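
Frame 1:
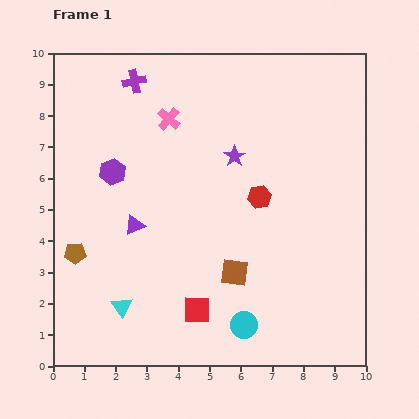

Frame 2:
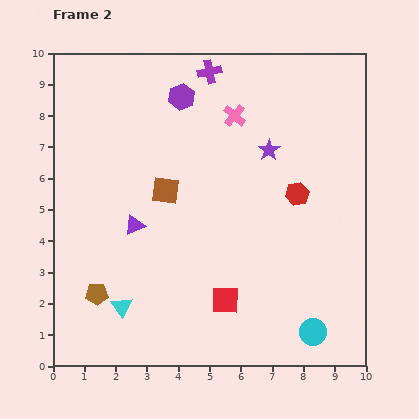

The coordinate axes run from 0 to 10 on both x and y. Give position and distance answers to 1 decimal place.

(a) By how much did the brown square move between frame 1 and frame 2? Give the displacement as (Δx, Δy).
(-2.2, 2.6)

The brown square was at (5.8, 3.0) in frame 1 and (3.6, 5.6) in frame 2.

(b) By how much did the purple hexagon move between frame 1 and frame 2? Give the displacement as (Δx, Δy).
(2.2, 2.4)

The purple hexagon was at (1.9, 6.2) in frame 1 and (4.1, 8.6) in frame 2.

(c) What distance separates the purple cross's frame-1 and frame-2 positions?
2.4

The purple cross moved from (2.6, 9.1) to (5.0, 9.4), a distance of √(2.4² + 0.3²) ≈ 2.4.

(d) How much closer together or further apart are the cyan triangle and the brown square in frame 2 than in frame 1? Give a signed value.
+0.2

Distance in frame 1: 3.8. Distance in frame 2: 4.0.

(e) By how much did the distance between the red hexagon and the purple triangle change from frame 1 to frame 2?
+1.2

Distance in frame 1: 4.1. Distance in frame 2: 5.3.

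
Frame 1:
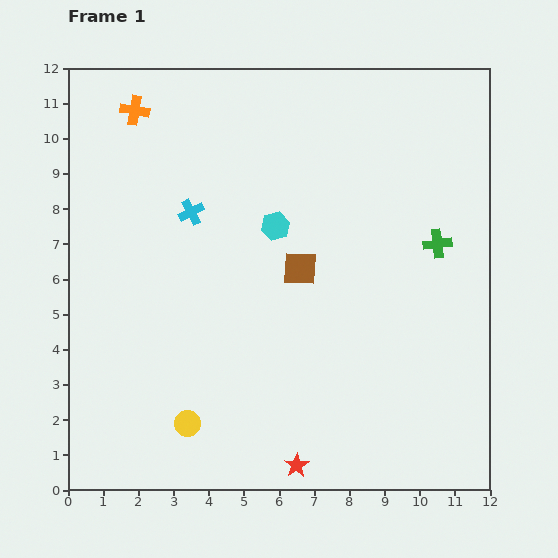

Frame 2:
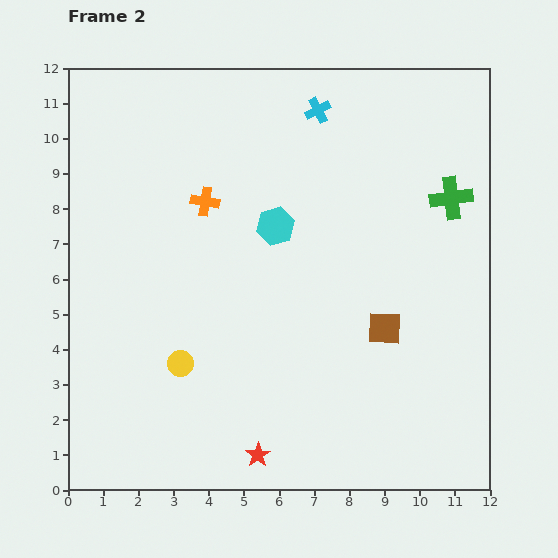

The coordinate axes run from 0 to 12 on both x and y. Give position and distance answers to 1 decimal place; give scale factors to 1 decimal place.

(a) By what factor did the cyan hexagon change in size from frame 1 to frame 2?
1.3×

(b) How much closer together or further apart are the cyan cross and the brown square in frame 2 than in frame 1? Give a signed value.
+3.0

Distance in frame 1: 3.5. Distance in frame 2: 6.5.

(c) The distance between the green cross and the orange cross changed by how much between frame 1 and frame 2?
-2.4

Distance in frame 1: 9.4. Distance in frame 2: 7.0.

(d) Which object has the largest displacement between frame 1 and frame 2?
the cyan cross

(moved 4.6; next 3.3)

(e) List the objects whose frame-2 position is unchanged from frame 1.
the cyan hexagon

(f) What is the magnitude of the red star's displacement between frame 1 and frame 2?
1.1

The red star moved from (6.5, 0.7) to (5.4, 1.0), a distance of √(1.1² + 0.3²) ≈ 1.1.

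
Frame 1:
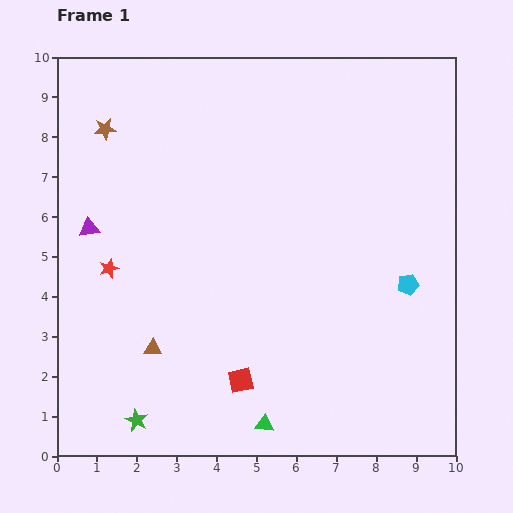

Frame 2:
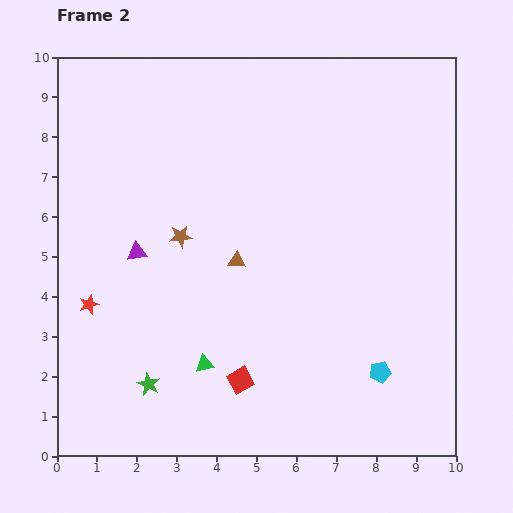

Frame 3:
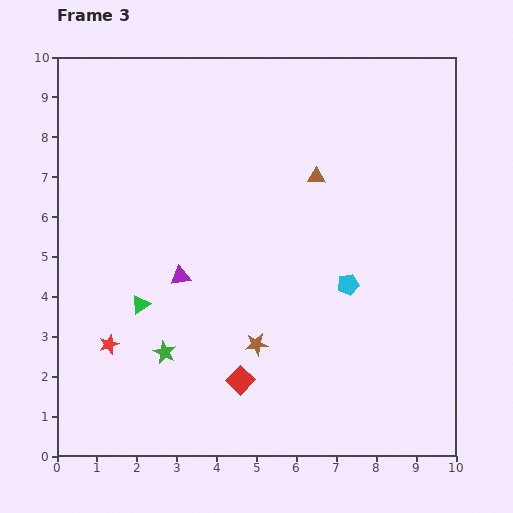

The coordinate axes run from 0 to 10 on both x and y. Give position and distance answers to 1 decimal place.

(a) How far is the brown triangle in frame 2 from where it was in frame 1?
3.0

The brown triangle moved from (2.4, 2.7) to (4.5, 4.9), a distance of √(2.1² + 2.2²) ≈ 3.0.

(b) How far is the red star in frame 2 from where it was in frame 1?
1.0

The red star moved from (1.3, 4.7) to (0.8, 3.8), a distance of √(0.5² + 0.9²) ≈ 1.0.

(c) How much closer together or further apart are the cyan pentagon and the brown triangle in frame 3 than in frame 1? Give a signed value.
-3.8

Distance in frame 1: 6.6. Distance in frame 3: 2.8.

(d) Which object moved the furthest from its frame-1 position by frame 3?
the brown star

(moved 6.6; next 5.9)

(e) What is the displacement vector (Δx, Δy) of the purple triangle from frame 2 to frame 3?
(1.1, -0.6)

The purple triangle was at (2.0, 5.1) in frame 2 and (3.1, 4.5) in frame 3.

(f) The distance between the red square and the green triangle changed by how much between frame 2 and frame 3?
+2.1

Distance in frame 2: 1.0. Distance in frame 3: 3.1.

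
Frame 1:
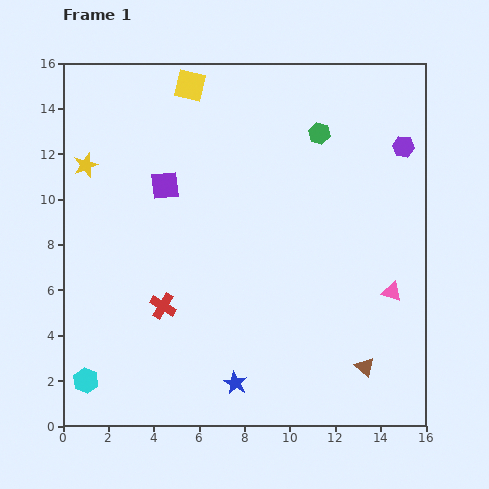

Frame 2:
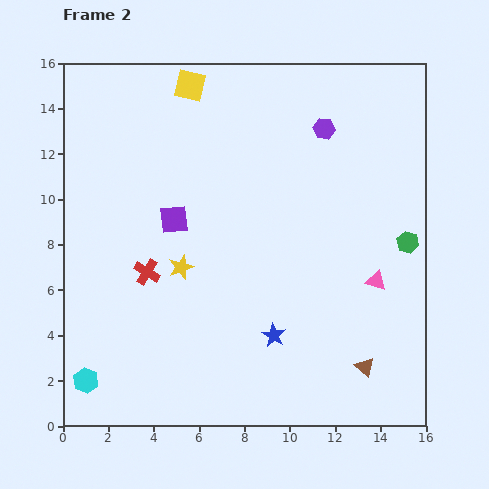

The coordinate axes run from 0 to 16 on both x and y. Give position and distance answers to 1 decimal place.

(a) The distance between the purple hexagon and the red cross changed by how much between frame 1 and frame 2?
-2.7

Distance in frame 1: 12.7. Distance in frame 2: 10.0.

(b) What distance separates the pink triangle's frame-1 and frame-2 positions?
0.9

The pink triangle moved from (14.5, 5.9) to (13.8, 6.4), a distance of √(0.7² + 0.5²) ≈ 0.9.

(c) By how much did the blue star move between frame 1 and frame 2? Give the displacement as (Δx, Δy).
(1.7, 2.1)

The blue star was at (7.6, 1.9) in frame 1 and (9.3, 4.0) in frame 2.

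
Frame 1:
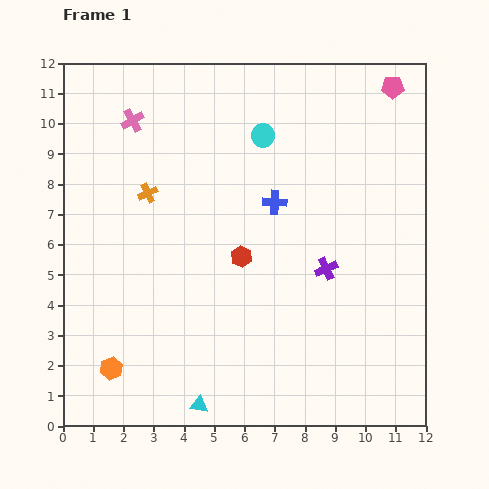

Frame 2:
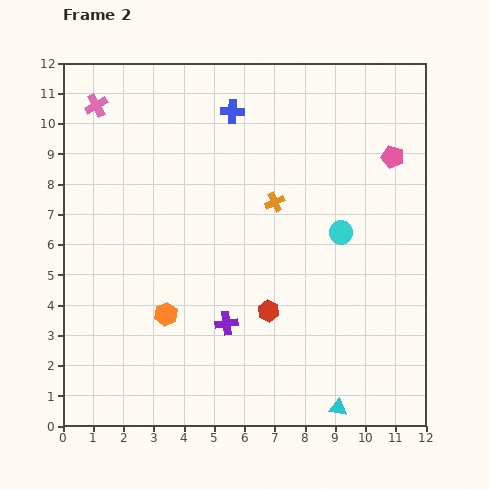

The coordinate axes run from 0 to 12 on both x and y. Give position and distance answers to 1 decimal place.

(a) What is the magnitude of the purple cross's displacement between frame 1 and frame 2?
3.8

The purple cross moved from (8.7, 5.2) to (5.4, 3.4), a distance of √(3.3² + 1.8²) ≈ 3.8.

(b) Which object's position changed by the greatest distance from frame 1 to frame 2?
the cyan triangle

(moved 4.6; next 4.2)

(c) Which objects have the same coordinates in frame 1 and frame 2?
none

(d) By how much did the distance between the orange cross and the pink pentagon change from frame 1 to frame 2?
-4.6

Distance in frame 1: 8.8. Distance in frame 2: 4.2.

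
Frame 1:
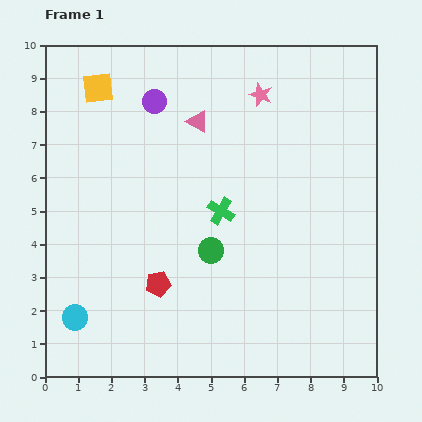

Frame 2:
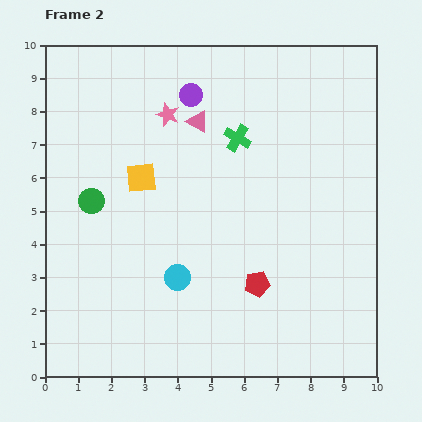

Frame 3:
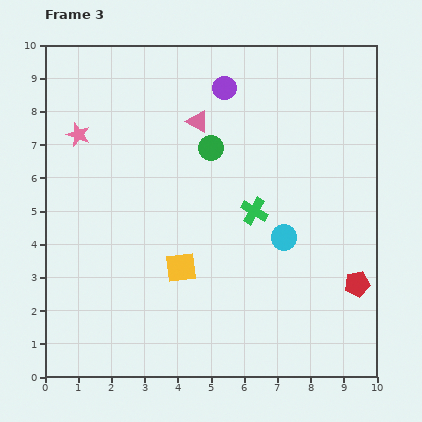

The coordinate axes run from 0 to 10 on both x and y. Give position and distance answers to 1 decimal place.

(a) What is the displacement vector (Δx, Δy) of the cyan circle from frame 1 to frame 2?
(3.1, 1.2)

The cyan circle was at (0.9, 1.8) in frame 1 and (4.0, 3.0) in frame 2.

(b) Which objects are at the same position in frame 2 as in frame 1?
the pink triangle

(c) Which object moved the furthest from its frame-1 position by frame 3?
the cyan circle

(moved 6.7; next 6.0)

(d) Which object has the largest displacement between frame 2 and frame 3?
the green circle

(moved 3.9; next 3.4)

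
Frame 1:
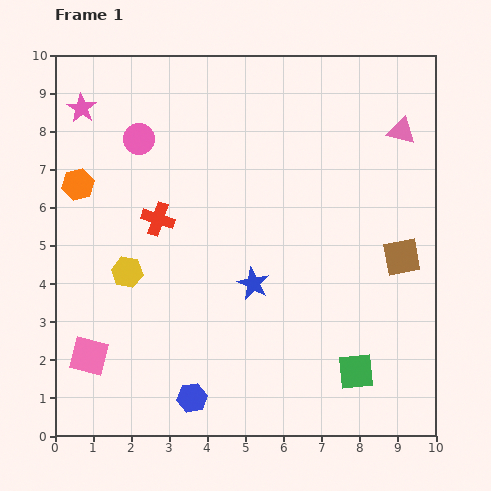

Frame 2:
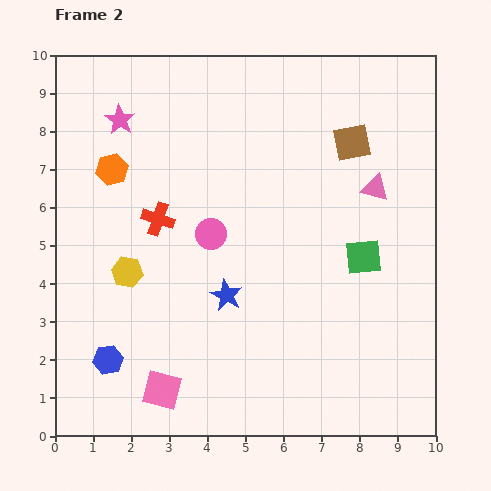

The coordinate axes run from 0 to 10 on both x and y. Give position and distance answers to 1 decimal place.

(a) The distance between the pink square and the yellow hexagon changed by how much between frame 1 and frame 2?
+0.8

Distance in frame 1: 2.4. Distance in frame 2: 3.2.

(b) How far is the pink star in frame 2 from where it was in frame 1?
1.0

The pink star moved from (0.7, 8.6) to (1.7, 8.3), a distance of √(1.0² + 0.3²) ≈ 1.0.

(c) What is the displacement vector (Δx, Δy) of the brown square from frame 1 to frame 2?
(-1.3, 3.0)

The brown square was at (9.1, 4.7) in frame 1 and (7.8, 7.7) in frame 2.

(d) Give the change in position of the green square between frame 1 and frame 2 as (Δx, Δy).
(0.2, 3.0)

The green square was at (7.9, 1.7) in frame 1 and (8.1, 4.7) in frame 2.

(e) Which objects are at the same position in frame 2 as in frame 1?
the red cross, the yellow hexagon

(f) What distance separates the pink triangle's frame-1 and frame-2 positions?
1.7

The pink triangle moved from (9.1, 8.0) to (8.4, 6.5), a distance of √(0.7² + 1.5²) ≈ 1.7.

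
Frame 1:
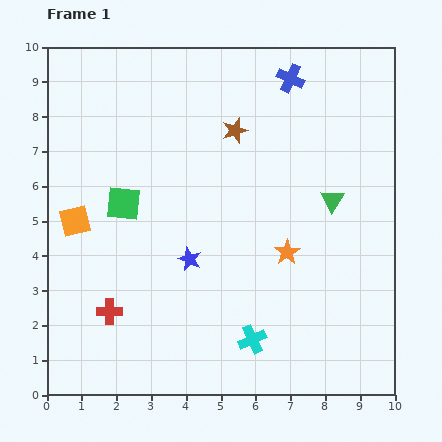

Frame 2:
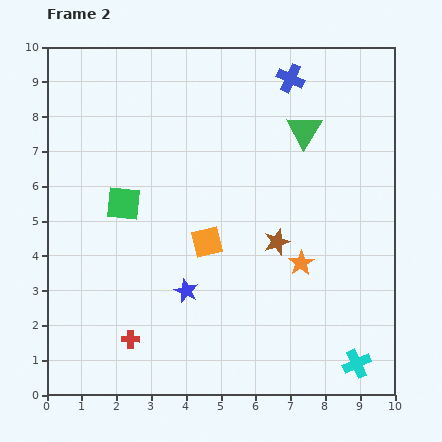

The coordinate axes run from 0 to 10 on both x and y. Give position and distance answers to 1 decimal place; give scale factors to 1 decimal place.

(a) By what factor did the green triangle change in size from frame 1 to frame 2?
1.5×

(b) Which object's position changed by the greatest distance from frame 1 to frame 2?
the orange square

(moved 3.8; next 3.4)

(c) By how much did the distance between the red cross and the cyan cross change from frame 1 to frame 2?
+2.3

Distance in frame 1: 4.2. Distance in frame 2: 6.5.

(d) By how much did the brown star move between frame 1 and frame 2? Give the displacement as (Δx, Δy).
(1.2, -3.2)

The brown star was at (5.4, 7.6) in frame 1 and (6.6, 4.4) in frame 2.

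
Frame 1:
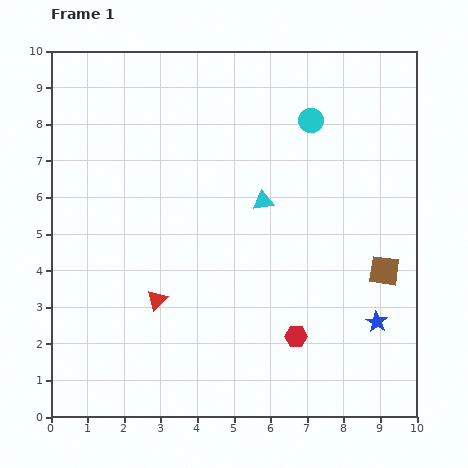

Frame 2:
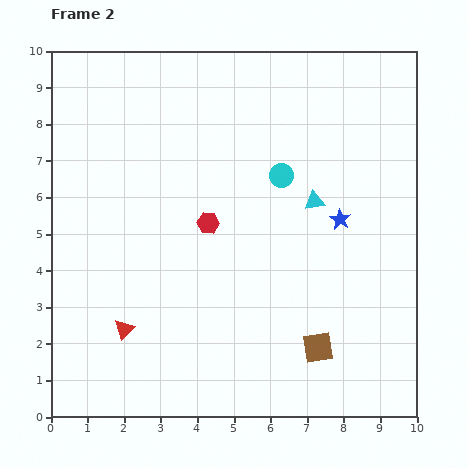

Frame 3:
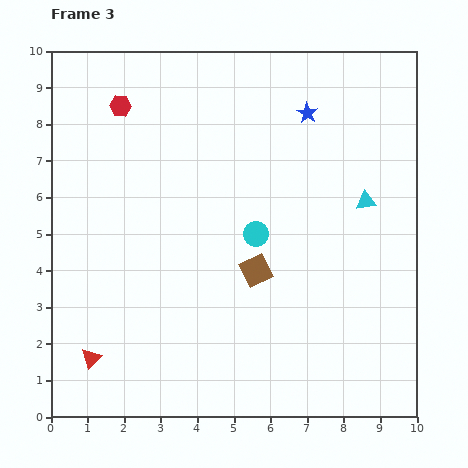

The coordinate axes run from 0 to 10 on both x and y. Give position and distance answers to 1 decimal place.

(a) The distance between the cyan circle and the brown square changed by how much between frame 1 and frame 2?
+0.2

Distance in frame 1: 4.6. Distance in frame 2: 4.8.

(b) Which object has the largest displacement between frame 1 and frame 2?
the red hexagon

(moved 3.9; next 3.0)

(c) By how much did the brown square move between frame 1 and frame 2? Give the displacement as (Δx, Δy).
(-1.8, -2.1)

The brown square was at (9.1, 4.0) in frame 1 and (7.3, 1.9) in frame 2.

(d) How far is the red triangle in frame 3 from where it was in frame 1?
2.4

The red triangle moved from (2.9, 3.2) to (1.1, 1.6), a distance of √(1.8² + 1.6²) ≈ 2.4.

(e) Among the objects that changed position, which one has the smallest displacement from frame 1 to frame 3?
the red triangle

(moved 2.4)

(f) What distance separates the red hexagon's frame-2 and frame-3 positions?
4.0

The red hexagon moved from (4.3, 5.3) to (1.9, 8.5), a distance of √(2.4² + 3.2²) ≈ 4.0.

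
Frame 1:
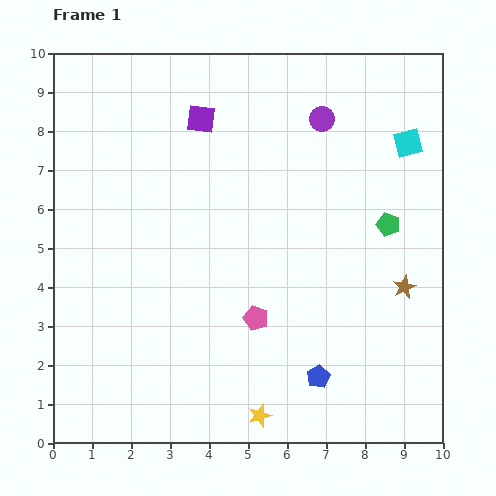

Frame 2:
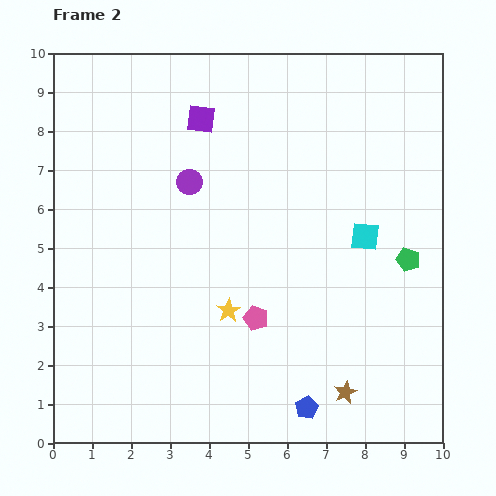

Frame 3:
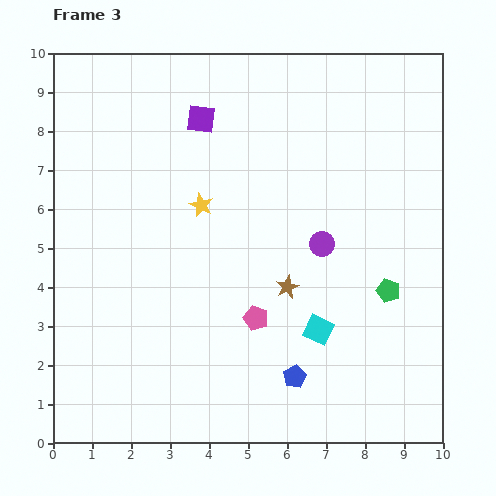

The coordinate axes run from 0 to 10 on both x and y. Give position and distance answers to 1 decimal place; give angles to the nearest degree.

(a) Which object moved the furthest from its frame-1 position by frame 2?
the purple circle

(moved 3.8; next 3.1)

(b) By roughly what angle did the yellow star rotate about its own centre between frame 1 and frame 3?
31° counter-clockwise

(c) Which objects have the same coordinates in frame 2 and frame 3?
the purple square, the pink pentagon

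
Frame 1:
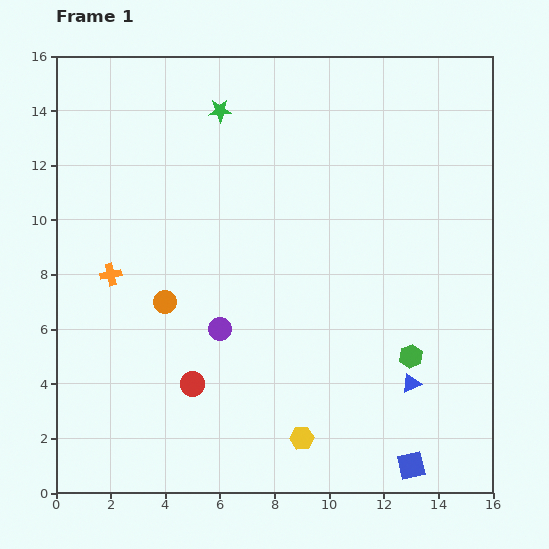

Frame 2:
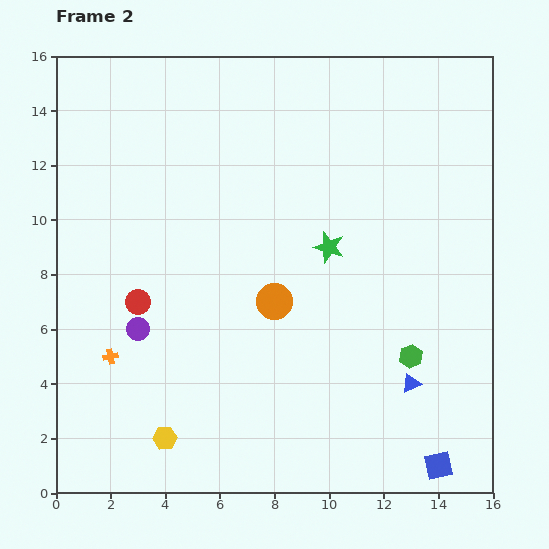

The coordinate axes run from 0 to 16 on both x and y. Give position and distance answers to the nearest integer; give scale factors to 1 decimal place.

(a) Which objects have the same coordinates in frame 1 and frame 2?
the green hexagon, the blue triangle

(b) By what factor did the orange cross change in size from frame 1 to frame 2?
0.7×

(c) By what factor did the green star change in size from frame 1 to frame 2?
1.3×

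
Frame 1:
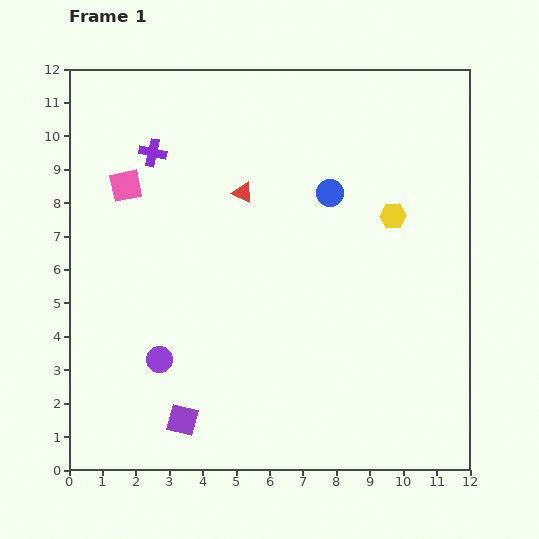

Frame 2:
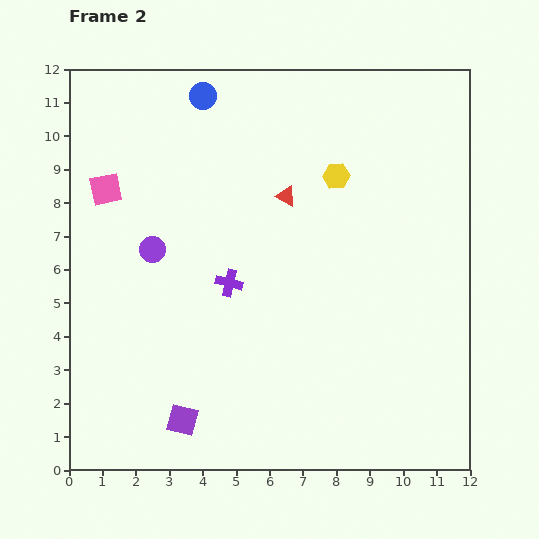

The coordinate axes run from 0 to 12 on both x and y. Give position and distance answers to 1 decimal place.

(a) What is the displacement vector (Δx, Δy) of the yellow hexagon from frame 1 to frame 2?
(-1.7, 1.2)

The yellow hexagon was at (9.7, 7.6) in frame 1 and (8.0, 8.8) in frame 2.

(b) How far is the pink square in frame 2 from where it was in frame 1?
0.6

The pink square moved from (1.7, 8.5) to (1.1, 8.4), a distance of √(0.6² + 0.1²) ≈ 0.6.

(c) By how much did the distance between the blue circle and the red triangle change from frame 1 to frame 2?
+1.3

Distance in frame 1: 2.6. Distance in frame 2: 3.9.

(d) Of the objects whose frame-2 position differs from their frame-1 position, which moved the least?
the pink square

(moved 0.6)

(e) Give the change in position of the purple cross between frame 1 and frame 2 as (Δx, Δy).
(2.3, -3.9)

The purple cross was at (2.5, 9.5) in frame 1 and (4.8, 5.6) in frame 2.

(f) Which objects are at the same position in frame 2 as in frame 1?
the purple square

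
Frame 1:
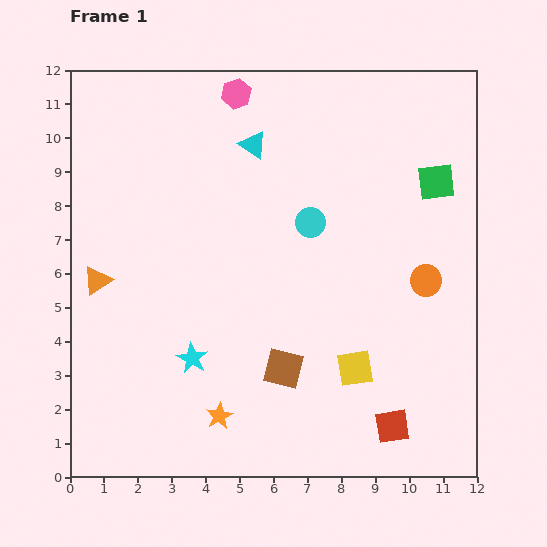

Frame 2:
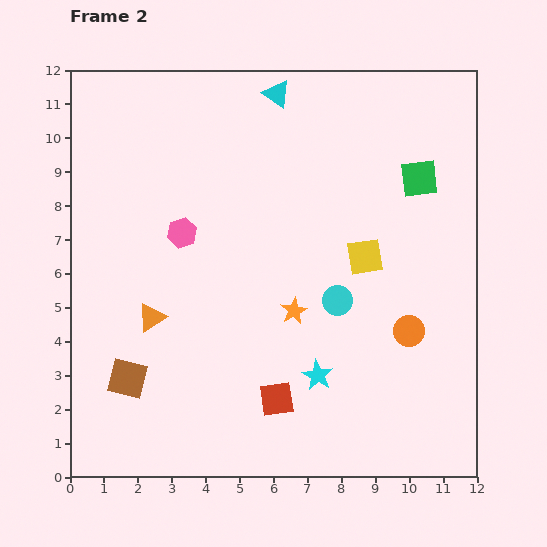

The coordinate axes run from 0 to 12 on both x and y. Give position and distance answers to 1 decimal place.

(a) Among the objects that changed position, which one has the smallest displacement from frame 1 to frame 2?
the green square

(moved 0.5)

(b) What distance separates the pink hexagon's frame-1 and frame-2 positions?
4.4

The pink hexagon moved from (4.9, 11.3) to (3.3, 7.2), a distance of √(1.6² + 4.1²) ≈ 4.4.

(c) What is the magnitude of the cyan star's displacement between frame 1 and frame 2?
3.7

The cyan star moved from (3.6, 3.5) to (7.3, 3.0), a distance of √(3.7² + 0.5²) ≈ 3.7.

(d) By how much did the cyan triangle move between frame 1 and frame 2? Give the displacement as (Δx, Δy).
(0.7, 1.5)

The cyan triangle was at (5.4, 9.8) in frame 1 and (6.1, 11.3) in frame 2.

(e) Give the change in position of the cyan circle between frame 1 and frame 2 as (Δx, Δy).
(0.8, -2.3)

The cyan circle was at (7.1, 7.5) in frame 1 and (7.9, 5.2) in frame 2.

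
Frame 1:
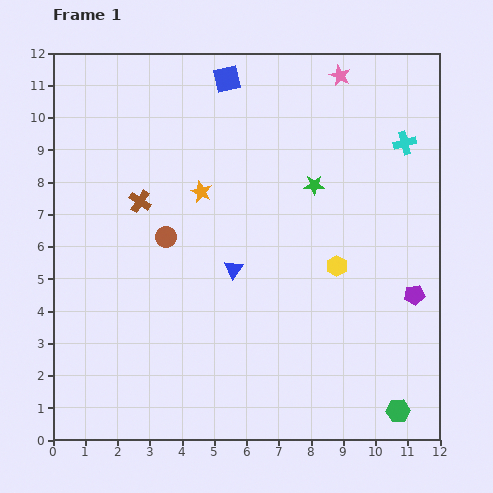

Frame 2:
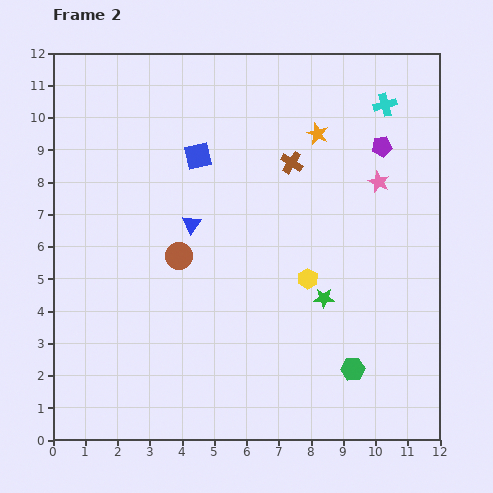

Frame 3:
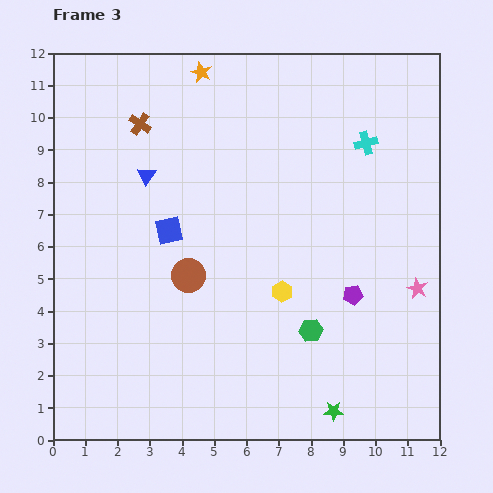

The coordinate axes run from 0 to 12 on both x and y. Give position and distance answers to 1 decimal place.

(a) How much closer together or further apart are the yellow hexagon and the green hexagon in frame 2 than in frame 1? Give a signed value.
-1.8

Distance in frame 1: 4.9. Distance in frame 2: 3.1.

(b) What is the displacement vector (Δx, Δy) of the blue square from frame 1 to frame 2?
(-0.9, -2.4)

The blue square was at (5.4, 11.2) in frame 1 and (4.5, 8.8) in frame 2.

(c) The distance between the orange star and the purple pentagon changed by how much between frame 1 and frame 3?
+1.0

Distance in frame 1: 7.3. Distance in frame 3: 8.3.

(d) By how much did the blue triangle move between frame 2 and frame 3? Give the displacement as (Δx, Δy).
(-1.4, 1.5)

The blue triangle was at (4.3, 6.7) in frame 2 and (2.9, 8.2) in frame 3.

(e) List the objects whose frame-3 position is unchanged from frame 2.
none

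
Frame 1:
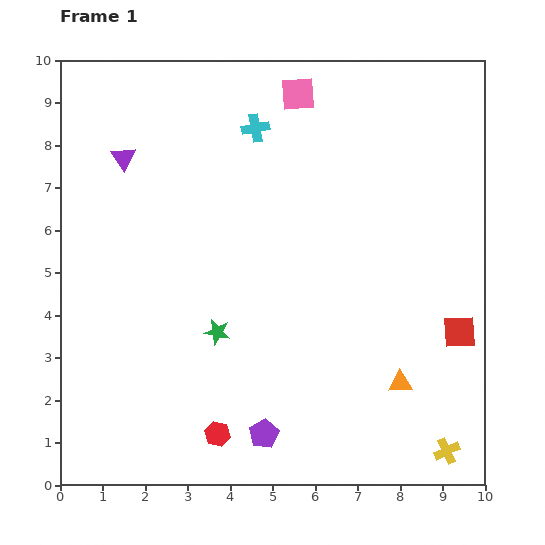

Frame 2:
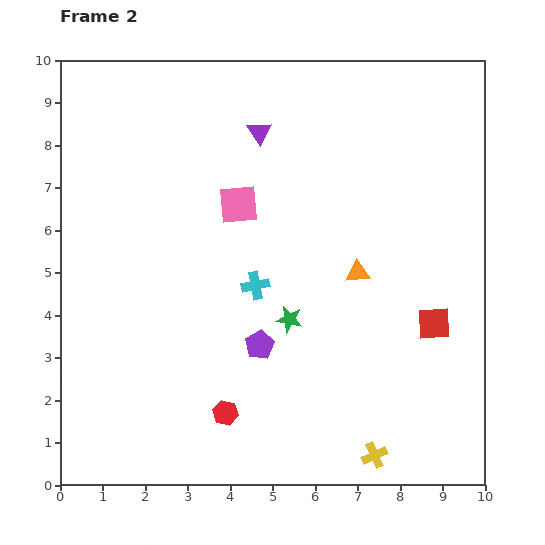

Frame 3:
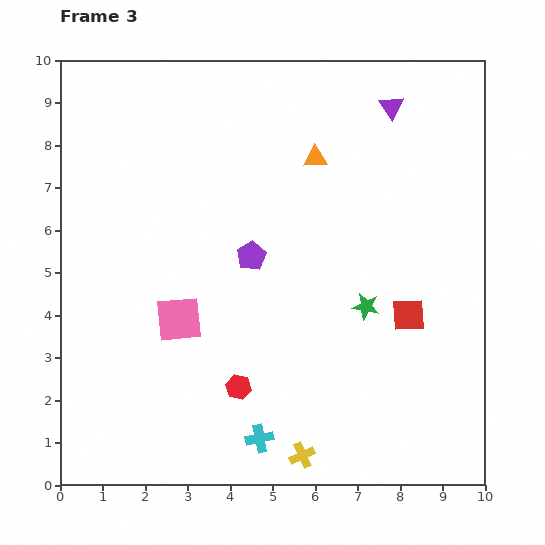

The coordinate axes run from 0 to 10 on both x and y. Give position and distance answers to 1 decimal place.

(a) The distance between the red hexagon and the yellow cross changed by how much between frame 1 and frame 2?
-1.8

Distance in frame 1: 5.4. Distance in frame 2: 3.6.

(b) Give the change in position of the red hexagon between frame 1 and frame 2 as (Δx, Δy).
(0.2, 0.5)

The red hexagon was at (3.7, 1.2) in frame 1 and (3.9, 1.7) in frame 2.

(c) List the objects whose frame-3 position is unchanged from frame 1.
none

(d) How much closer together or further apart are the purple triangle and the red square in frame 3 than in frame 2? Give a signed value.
-1.2

Distance in frame 2: 6.1. Distance in frame 3: 4.9.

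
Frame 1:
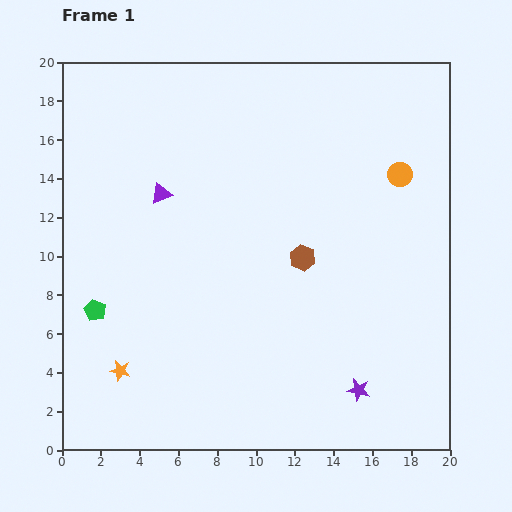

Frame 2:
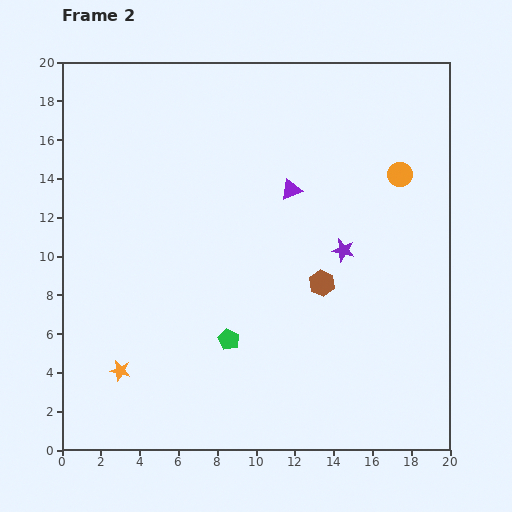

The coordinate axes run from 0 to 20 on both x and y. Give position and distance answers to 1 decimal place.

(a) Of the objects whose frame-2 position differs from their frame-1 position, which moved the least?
the brown hexagon

(moved 1.6)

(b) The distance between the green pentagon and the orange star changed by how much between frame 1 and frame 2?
+2.4

Distance in frame 1: 3.4. Distance in frame 2: 5.8.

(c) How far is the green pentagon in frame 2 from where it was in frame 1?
7.1

The green pentagon moved from (1.7, 7.2) to (8.6, 5.7), a distance of √(6.9² + 1.5²) ≈ 7.1.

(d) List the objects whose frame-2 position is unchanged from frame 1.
the orange circle, the orange star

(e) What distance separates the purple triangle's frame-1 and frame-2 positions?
6.7

The purple triangle moved from (5.1, 13.2) to (11.8, 13.4), a distance of √(6.7² + 0.2²) ≈ 6.7.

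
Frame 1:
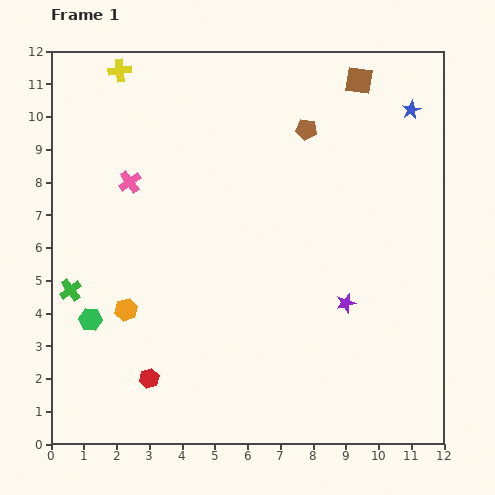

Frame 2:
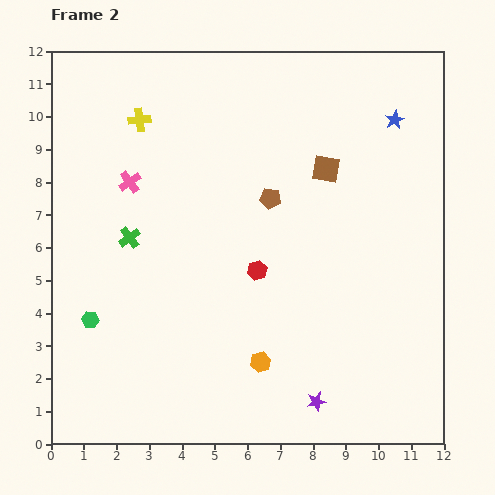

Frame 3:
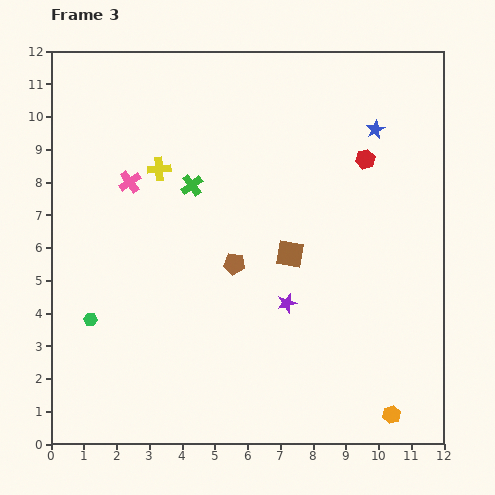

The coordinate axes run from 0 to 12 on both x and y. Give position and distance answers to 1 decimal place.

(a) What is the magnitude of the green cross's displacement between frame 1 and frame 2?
2.4

The green cross moved from (0.6, 4.7) to (2.4, 6.3), a distance of √(1.8² + 1.6²) ≈ 2.4.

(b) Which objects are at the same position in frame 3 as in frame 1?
the green hexagon, the pink cross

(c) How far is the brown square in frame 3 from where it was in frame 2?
2.8

The brown square moved from (8.4, 8.4) to (7.3, 5.8), a distance of √(1.1² + 2.6²) ≈ 2.8.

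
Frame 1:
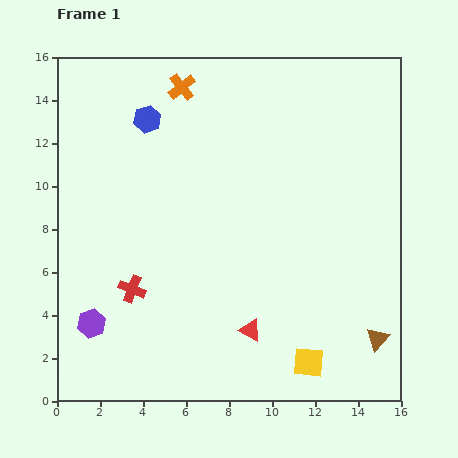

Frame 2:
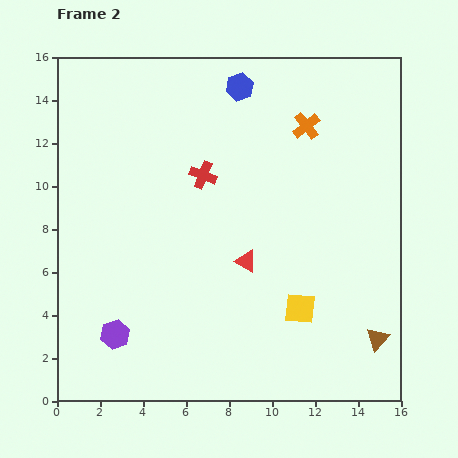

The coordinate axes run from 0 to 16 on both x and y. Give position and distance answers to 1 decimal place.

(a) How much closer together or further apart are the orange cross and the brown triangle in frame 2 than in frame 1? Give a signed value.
-4.4

Distance in frame 1: 14.8. Distance in frame 2: 10.4.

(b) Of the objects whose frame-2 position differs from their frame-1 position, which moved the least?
the purple hexagon

(moved 1.2)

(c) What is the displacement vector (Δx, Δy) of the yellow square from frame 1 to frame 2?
(-0.4, 2.5)

The yellow square was at (11.7, 1.8) in frame 1 and (11.3, 4.3) in frame 2.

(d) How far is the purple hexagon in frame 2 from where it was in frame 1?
1.2

The purple hexagon moved from (1.6, 3.6) to (2.7, 3.1), a distance of √(1.1² + 0.5²) ≈ 1.2.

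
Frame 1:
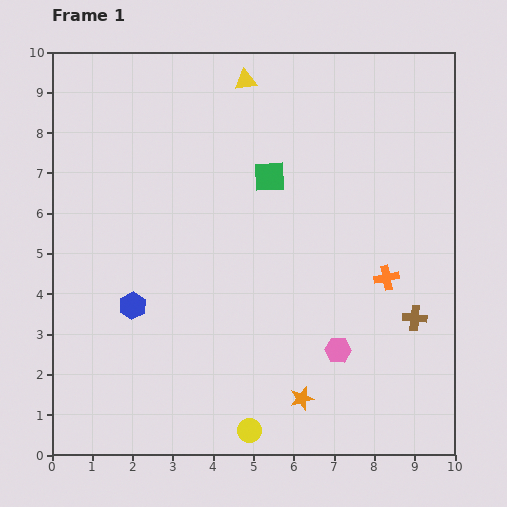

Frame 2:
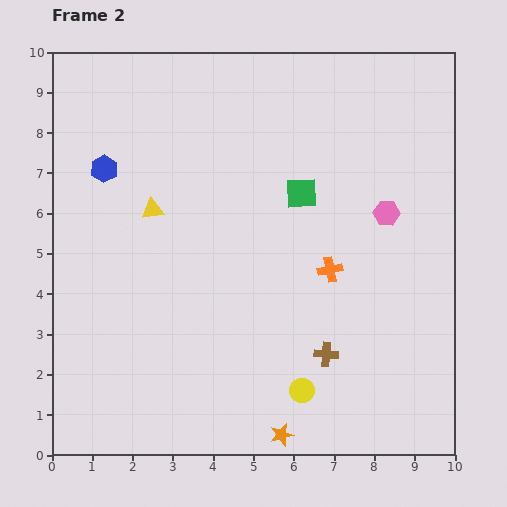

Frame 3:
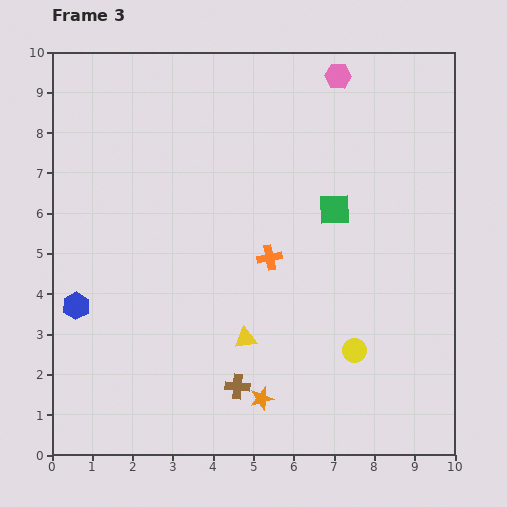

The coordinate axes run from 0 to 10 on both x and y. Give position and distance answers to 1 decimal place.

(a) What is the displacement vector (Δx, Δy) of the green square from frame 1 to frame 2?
(0.8, -0.4)

The green square was at (5.4, 6.9) in frame 1 and (6.2, 6.5) in frame 2.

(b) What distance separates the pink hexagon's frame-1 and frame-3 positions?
6.8

The pink hexagon moved from (7.1, 2.6) to (7.1, 9.4), a distance of √(0.0² + 6.8²) ≈ 6.8.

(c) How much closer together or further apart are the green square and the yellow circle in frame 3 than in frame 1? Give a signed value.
-2.8

Distance in frame 1: 6.3. Distance in frame 3: 3.5.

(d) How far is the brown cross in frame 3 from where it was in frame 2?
2.3

The brown cross moved from (6.8, 2.5) to (4.6, 1.7), a distance of √(2.2² + 0.8²) ≈ 2.3.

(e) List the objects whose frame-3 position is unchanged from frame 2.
none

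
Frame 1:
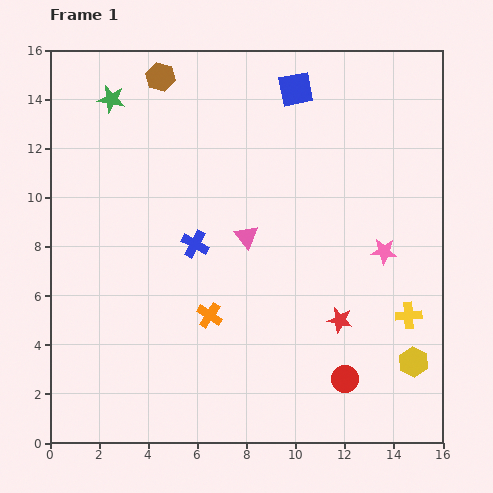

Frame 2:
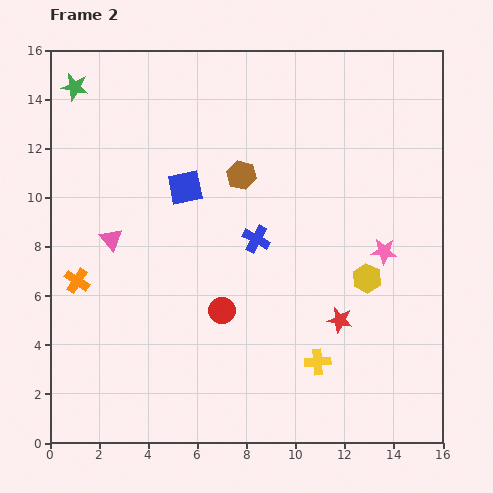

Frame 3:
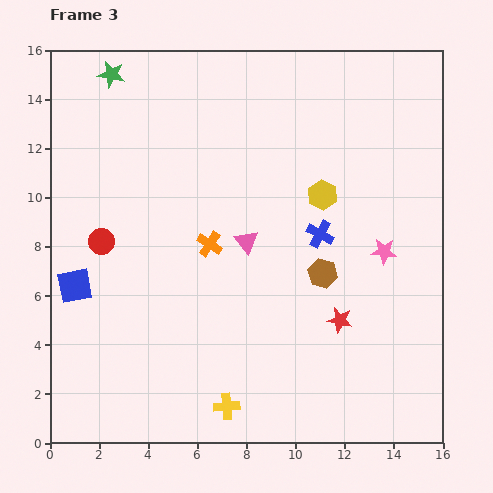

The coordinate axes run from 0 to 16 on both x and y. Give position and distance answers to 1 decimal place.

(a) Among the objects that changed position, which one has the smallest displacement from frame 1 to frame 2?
the green star

(moved 1.6)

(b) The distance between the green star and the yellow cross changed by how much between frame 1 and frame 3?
-0.7

Distance in frame 1: 15.0. Distance in frame 3: 14.3.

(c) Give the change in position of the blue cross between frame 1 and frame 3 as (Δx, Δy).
(5.1, 0.4)

The blue cross was at (5.9, 8.1) in frame 1 and (11.0, 8.5) in frame 3.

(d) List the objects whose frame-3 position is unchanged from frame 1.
the pink star, the red star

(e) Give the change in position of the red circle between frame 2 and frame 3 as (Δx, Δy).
(-4.9, 2.8)

The red circle was at (7.0, 5.4) in frame 2 and (2.1, 8.2) in frame 3.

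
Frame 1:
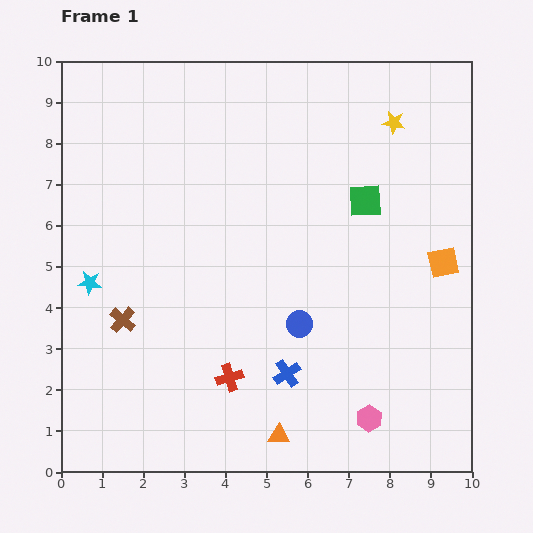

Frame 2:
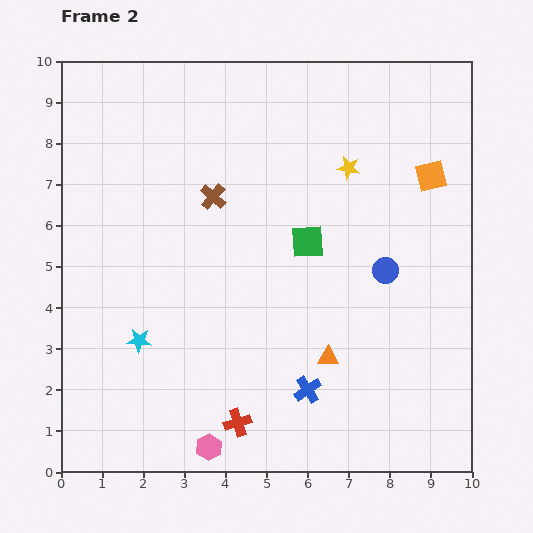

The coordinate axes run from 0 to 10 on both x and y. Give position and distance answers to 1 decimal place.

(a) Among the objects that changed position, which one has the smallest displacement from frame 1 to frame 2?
the blue cross

(moved 0.6)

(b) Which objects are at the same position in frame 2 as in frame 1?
none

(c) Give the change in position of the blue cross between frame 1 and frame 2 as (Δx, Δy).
(0.5, -0.4)

The blue cross was at (5.5, 2.4) in frame 1 and (6.0, 2.0) in frame 2.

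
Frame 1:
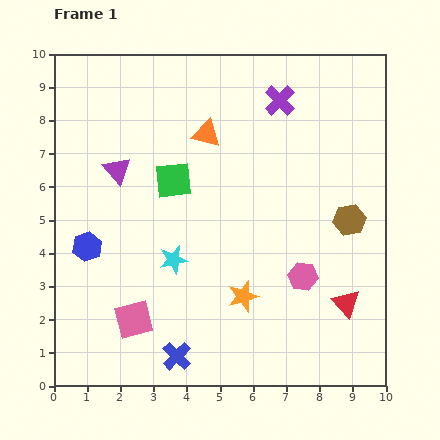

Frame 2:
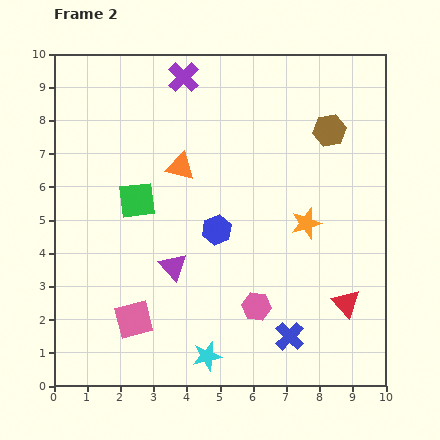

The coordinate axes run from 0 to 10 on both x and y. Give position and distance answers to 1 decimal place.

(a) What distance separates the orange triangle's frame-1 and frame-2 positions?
1.3

The orange triangle moved from (4.6, 7.6) to (3.8, 6.6), a distance of √(0.8² + 1.0²) ≈ 1.3.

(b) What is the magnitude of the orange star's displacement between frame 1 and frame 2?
2.9

The orange star moved from (5.7, 2.7) to (7.6, 4.9), a distance of √(1.9² + 2.2²) ≈ 2.9.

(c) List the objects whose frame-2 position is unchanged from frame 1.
the red triangle, the pink square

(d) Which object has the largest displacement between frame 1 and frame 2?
the blue hexagon

(moved 3.9; next 3.5)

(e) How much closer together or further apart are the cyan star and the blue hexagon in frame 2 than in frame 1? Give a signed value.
+1.2

Distance in frame 1: 2.6. Distance in frame 2: 3.8.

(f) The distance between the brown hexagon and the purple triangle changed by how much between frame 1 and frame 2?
-1.0

Distance in frame 1: 7.2. Distance in frame 2: 6.2.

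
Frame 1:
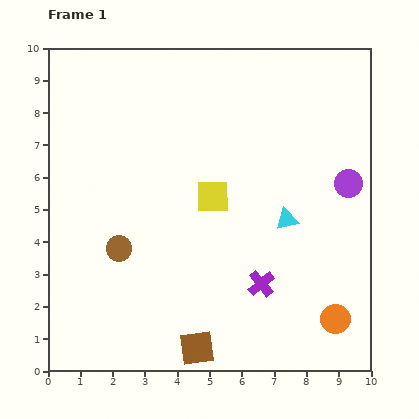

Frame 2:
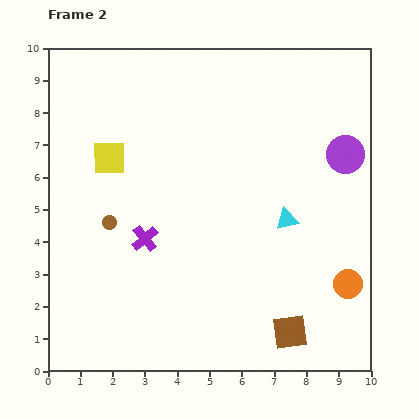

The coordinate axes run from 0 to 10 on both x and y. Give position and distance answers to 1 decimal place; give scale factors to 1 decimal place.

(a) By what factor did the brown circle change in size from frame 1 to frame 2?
0.6×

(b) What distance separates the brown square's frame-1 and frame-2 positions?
2.9

The brown square moved from (4.6, 0.7) to (7.5, 1.2), a distance of √(2.9² + 0.5²) ≈ 2.9.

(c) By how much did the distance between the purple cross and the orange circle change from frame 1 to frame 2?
+4.0

Distance in frame 1: 2.5. Distance in frame 2: 6.5.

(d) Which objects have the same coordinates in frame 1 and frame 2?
the cyan triangle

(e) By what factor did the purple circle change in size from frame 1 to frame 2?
1.3×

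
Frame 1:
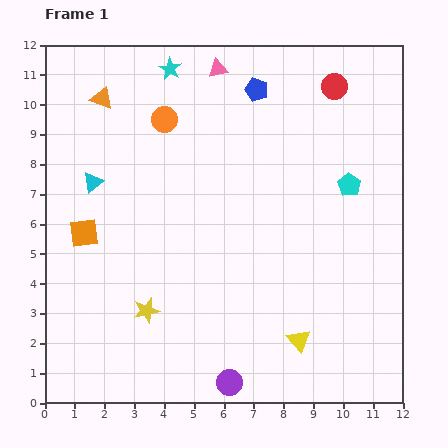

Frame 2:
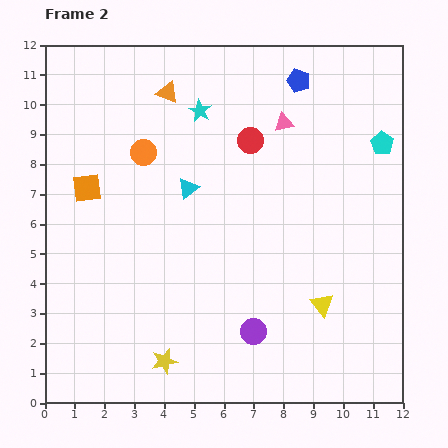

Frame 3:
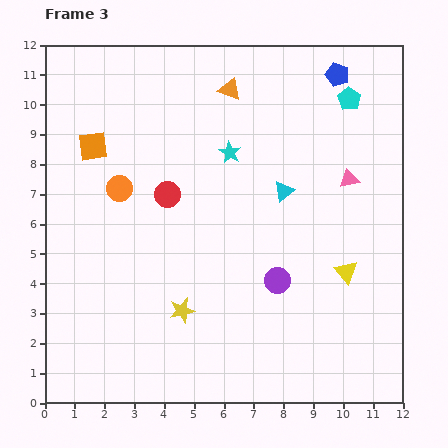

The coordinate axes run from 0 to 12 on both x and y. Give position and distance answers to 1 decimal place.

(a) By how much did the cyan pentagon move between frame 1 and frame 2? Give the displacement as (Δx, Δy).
(1.1, 1.4)

The cyan pentagon was at (10.2, 7.3) in frame 1 and (11.3, 8.7) in frame 2.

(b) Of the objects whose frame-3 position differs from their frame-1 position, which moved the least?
the yellow star

(moved 1.2)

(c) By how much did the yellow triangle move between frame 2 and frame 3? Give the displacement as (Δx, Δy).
(0.8, 1.1)

The yellow triangle was at (9.3, 3.3) in frame 2 and (10.1, 4.4) in frame 3.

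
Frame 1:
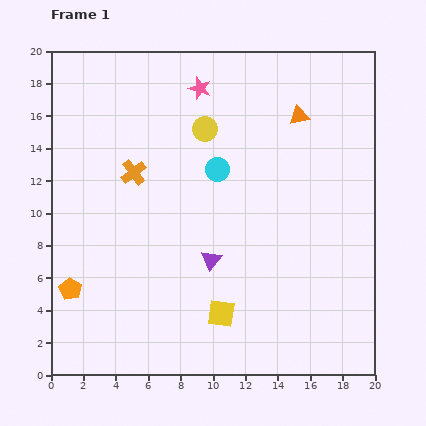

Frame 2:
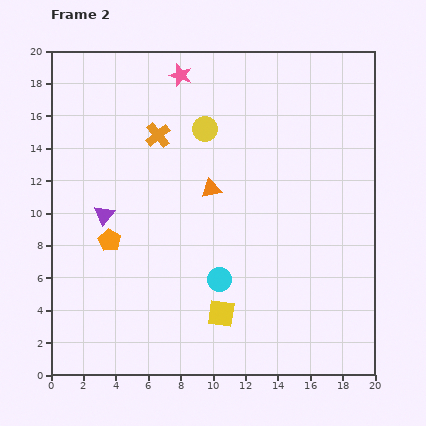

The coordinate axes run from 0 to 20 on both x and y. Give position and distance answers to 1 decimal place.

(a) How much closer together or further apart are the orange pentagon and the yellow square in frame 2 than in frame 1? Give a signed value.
-1.2

Distance in frame 1: 9.4. Distance in frame 2: 8.2.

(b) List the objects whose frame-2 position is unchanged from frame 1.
the yellow circle, the yellow square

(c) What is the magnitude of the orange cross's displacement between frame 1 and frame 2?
2.7

The orange cross moved from (5.1, 12.5) to (6.6, 14.8), a distance of √(1.5² + 2.3²) ≈ 2.7.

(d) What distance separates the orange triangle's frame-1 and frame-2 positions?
7.0

The orange triangle moved from (15.3, 16.0) to (9.9, 11.5), a distance of √(5.4² + 4.5²) ≈ 7.0.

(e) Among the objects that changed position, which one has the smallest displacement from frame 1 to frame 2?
the pink star

(moved 1.4)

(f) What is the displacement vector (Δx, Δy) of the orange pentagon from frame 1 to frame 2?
(2.4, 3.0)

The orange pentagon was at (1.2, 5.3) in frame 1 and (3.6, 8.3) in frame 2.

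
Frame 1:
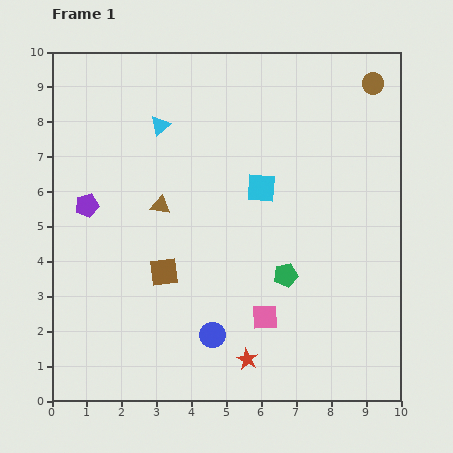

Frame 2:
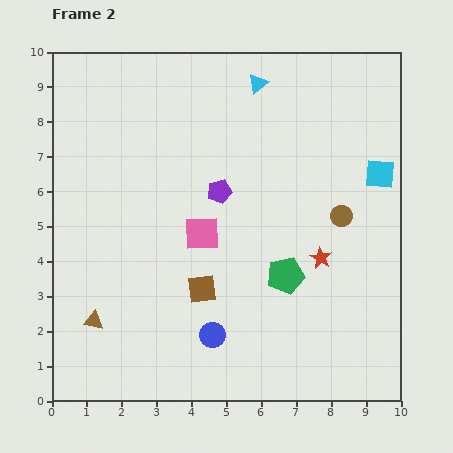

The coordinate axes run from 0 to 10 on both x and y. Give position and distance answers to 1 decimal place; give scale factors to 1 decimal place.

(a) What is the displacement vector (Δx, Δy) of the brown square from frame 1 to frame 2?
(1.1, -0.5)

The brown square was at (3.2, 3.7) in frame 1 and (4.3, 3.2) in frame 2.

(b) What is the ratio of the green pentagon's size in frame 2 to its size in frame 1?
1.6×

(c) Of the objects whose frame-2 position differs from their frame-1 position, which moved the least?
the brown square

(moved 1.2)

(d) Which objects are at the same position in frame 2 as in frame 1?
the green pentagon, the blue circle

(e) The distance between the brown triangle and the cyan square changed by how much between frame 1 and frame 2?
+6.3

Distance in frame 1: 2.9. Distance in frame 2: 9.2.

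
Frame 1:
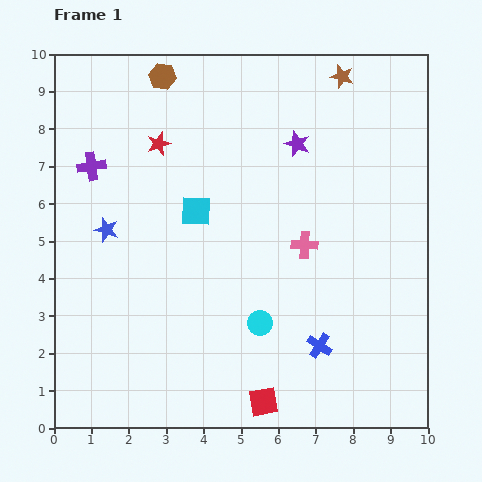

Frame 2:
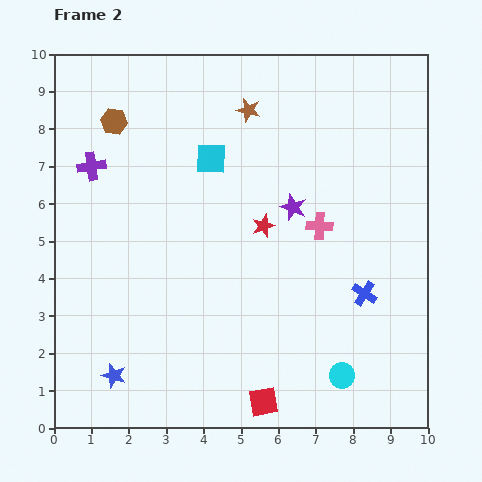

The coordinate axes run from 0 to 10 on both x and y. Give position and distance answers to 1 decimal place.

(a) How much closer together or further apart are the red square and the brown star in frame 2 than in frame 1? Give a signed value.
-1.1

Distance in frame 1: 8.9. Distance in frame 2: 7.8.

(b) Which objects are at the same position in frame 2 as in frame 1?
the red square, the purple cross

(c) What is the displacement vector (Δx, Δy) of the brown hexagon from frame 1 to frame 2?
(-1.3, -1.2)

The brown hexagon was at (2.9, 9.4) in frame 1 and (1.6, 8.2) in frame 2.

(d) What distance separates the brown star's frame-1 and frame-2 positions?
2.7

The brown star moved from (7.7, 9.4) to (5.2, 8.5), a distance of √(2.5² + 0.9²) ≈ 2.7.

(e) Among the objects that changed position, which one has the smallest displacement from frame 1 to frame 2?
the pink cross

(moved 0.6)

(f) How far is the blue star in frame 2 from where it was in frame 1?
3.9

The blue star moved from (1.4, 5.3) to (1.6, 1.4), a distance of √(0.2² + 3.9²) ≈ 3.9.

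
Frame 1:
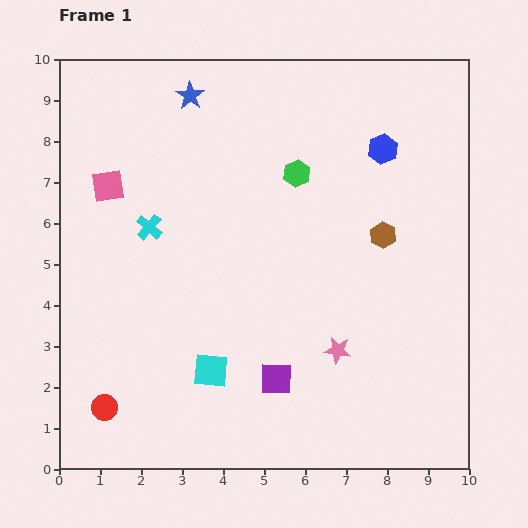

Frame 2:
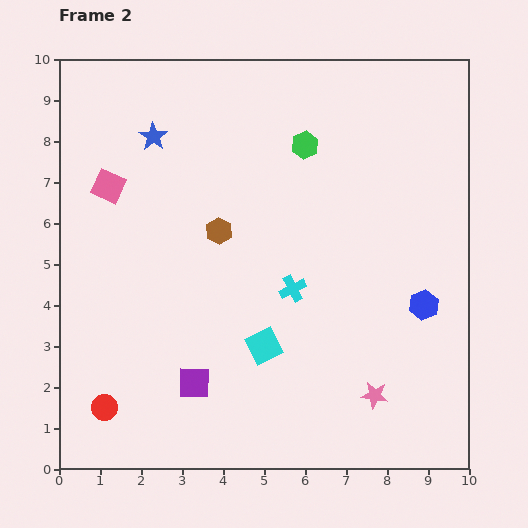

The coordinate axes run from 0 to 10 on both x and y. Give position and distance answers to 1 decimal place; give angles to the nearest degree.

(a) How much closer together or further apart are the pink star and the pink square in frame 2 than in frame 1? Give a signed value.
+1.4

Distance in frame 1: 6.9. Distance in frame 2: 8.3.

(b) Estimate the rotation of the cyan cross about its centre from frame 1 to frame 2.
23° clockwise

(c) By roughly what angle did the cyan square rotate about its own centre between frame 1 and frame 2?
32° counter-clockwise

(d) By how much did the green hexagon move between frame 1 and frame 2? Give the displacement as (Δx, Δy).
(0.2, 0.7)

The green hexagon was at (5.8, 7.2) in frame 1 and (6.0, 7.9) in frame 2.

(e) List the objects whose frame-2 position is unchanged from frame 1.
the red circle, the pink square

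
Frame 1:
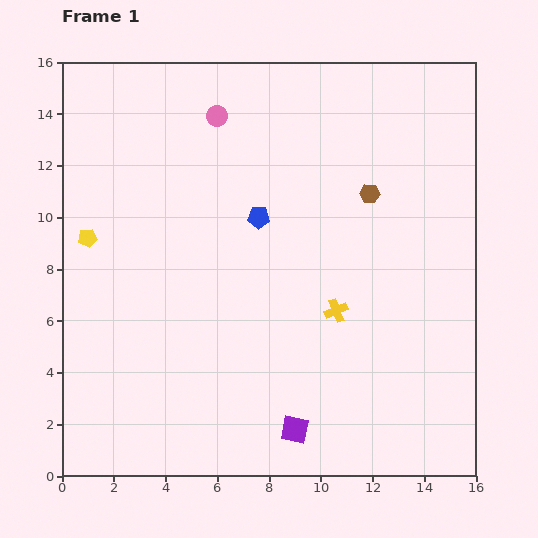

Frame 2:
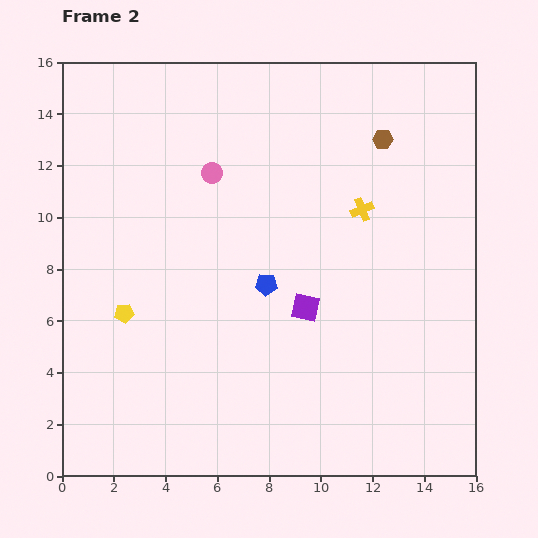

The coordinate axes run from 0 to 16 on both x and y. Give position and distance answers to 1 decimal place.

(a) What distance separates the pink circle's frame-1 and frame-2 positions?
2.2

The pink circle moved from (6.0, 13.9) to (5.8, 11.7), a distance of √(0.2² + 2.2²) ≈ 2.2.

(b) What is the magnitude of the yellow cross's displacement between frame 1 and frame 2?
4.0

The yellow cross moved from (10.6, 6.4) to (11.6, 10.3), a distance of √(1.0² + 3.9²) ≈ 4.0.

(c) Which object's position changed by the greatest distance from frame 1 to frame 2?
the purple square

(moved 4.7; next 4.0)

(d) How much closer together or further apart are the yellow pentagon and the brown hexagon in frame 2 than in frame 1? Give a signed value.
+1.0

Distance in frame 1: 11.0. Distance in frame 2: 12.0.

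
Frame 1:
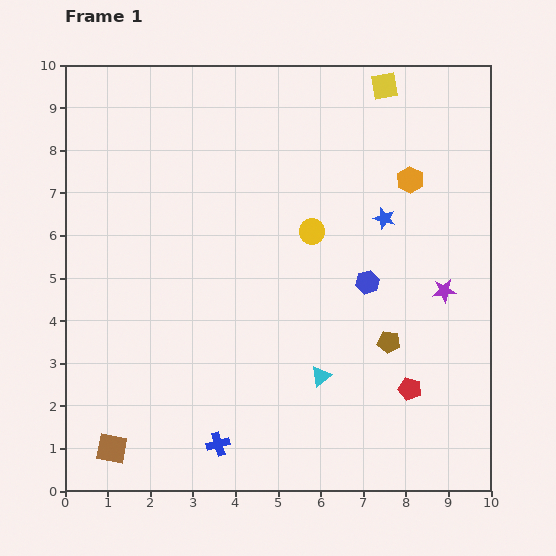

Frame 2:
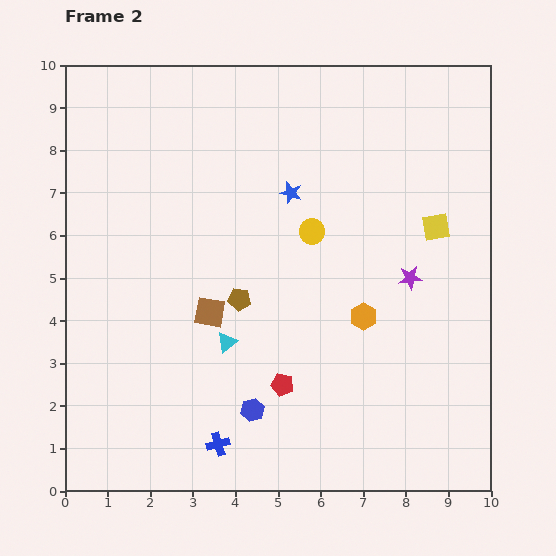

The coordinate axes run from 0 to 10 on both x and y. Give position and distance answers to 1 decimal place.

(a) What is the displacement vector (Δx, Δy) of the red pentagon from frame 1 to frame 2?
(-3.0, 0.1)

The red pentagon was at (8.1, 2.4) in frame 1 and (5.1, 2.5) in frame 2.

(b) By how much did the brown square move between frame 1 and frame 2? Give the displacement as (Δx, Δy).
(2.3, 3.2)

The brown square was at (1.1, 1.0) in frame 1 and (3.4, 4.2) in frame 2.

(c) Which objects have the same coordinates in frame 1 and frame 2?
the yellow circle, the blue cross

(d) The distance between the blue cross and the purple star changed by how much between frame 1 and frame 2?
-0.4

Distance in frame 1: 6.4. Distance in frame 2: 6.0.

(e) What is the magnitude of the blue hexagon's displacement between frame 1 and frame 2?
4.0

The blue hexagon moved from (7.1, 4.9) to (4.4, 1.9), a distance of √(2.7² + 3.0²) ≈ 4.0.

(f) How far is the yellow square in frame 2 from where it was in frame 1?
3.5

The yellow square moved from (7.5, 9.5) to (8.7, 6.2), a distance of √(1.2² + 3.3²) ≈ 3.5.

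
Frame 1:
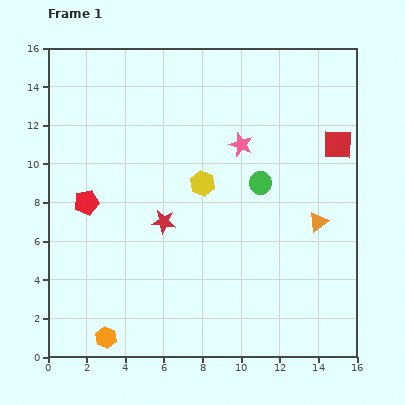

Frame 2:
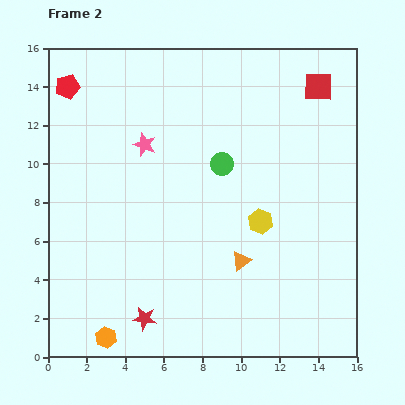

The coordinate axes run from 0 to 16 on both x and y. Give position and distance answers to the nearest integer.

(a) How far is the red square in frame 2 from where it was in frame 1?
3

The red square moved from (15, 11) to (14, 14), a distance of √(1² + 3²) ≈ 3.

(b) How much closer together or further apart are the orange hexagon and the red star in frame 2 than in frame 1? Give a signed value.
-5

Distance in frame 1: 7. Distance in frame 2: 2.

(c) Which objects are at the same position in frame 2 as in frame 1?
the orange hexagon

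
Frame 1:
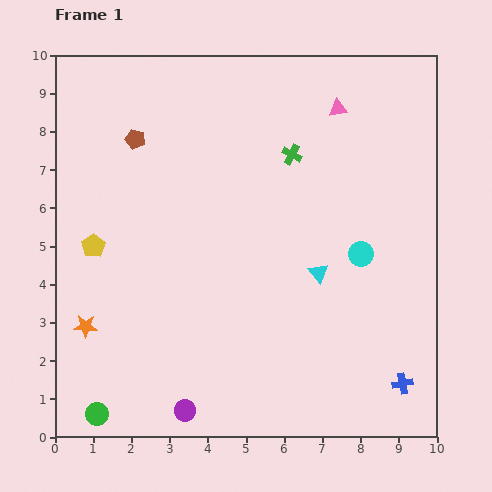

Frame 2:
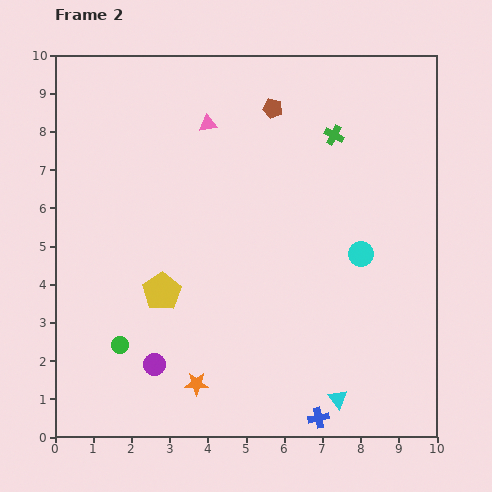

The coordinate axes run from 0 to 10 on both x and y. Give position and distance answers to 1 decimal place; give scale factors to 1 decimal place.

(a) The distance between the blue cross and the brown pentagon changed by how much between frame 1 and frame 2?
-1.3

Distance in frame 1: 9.5. Distance in frame 2: 8.2.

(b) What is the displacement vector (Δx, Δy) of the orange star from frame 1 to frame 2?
(2.9, -1.5)

The orange star was at (0.8, 2.9) in frame 1 and (3.7, 1.4) in frame 2.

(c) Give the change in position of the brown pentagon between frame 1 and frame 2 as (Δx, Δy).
(3.6, 0.8)

The brown pentagon was at (2.1, 7.8) in frame 1 and (5.7, 8.6) in frame 2.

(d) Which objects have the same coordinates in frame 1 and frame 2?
the cyan circle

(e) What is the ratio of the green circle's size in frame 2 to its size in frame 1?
0.7×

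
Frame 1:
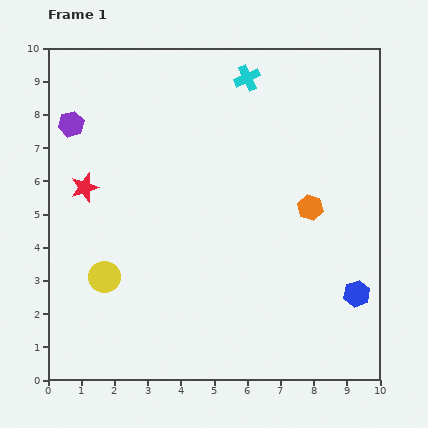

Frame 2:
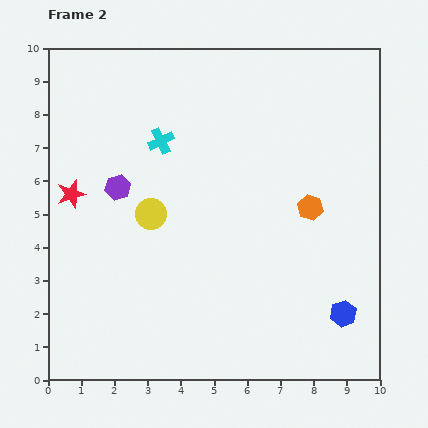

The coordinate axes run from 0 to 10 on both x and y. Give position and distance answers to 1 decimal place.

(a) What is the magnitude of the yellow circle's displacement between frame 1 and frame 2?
2.4

The yellow circle moved from (1.7, 3.1) to (3.1, 5.0), a distance of √(1.4² + 1.9²) ≈ 2.4.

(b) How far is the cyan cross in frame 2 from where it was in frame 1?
3.2

The cyan cross moved from (6.0, 9.1) to (3.4, 7.2), a distance of √(2.6² + 1.9²) ≈ 3.2.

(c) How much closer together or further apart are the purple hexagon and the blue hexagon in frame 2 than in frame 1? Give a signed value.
-2.2

Distance in frame 1: 10.0. Distance in frame 2: 7.8.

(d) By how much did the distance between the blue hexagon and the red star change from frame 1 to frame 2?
+0.2

Distance in frame 1: 8.8. Distance in frame 2: 9.0.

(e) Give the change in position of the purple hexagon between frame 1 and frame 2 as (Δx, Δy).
(1.4, -1.9)

The purple hexagon was at (0.7, 7.7) in frame 1 and (2.1, 5.8) in frame 2.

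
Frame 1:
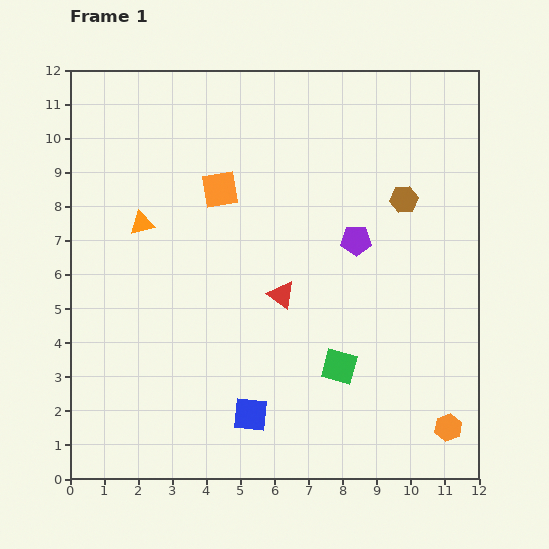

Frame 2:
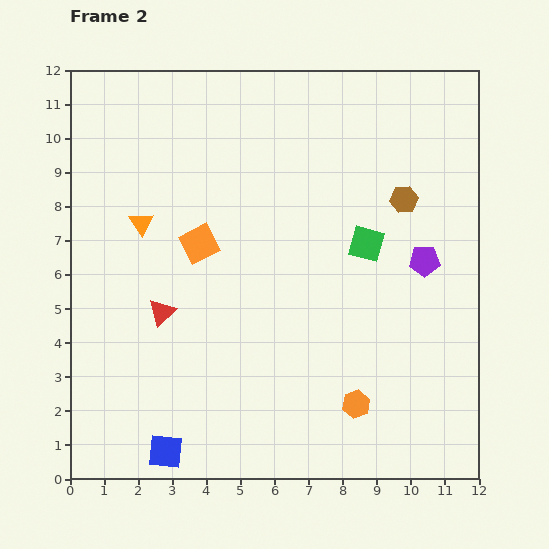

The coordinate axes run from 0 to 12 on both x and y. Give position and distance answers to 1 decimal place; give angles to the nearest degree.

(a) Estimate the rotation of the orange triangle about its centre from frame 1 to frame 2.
49° counter-clockwise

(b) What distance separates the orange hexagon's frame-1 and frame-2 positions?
2.8

The orange hexagon moved from (11.1, 1.5) to (8.4, 2.2), a distance of √(2.7² + 0.7²) ≈ 2.8.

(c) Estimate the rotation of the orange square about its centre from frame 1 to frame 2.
18° counter-clockwise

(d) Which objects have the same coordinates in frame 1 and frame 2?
the orange triangle, the brown hexagon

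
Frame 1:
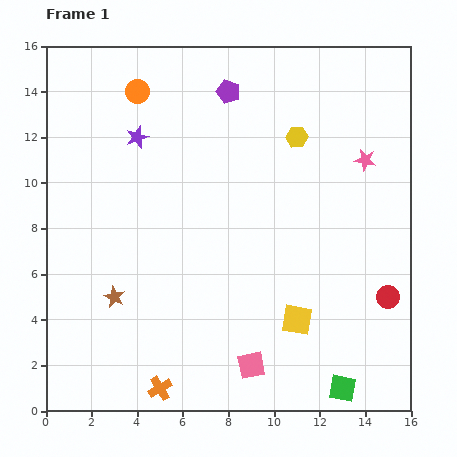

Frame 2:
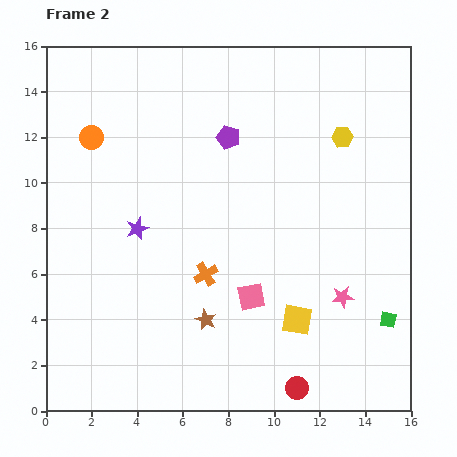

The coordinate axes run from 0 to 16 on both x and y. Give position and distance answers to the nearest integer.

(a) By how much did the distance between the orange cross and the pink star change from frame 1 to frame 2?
-7

Distance in frame 1: 13. Distance in frame 2: 6.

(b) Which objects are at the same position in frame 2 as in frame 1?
the yellow square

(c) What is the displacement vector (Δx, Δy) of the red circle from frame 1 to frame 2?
(-4, -4)

The red circle was at (15, 5) in frame 1 and (11, 1) in frame 2.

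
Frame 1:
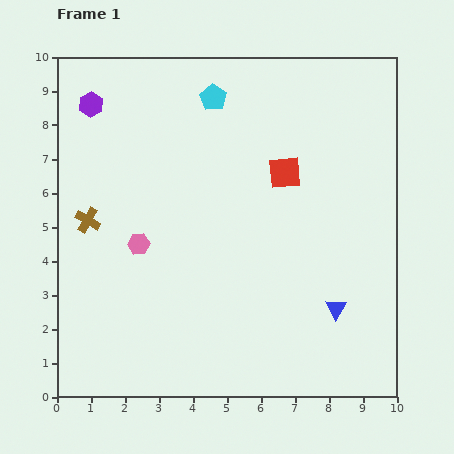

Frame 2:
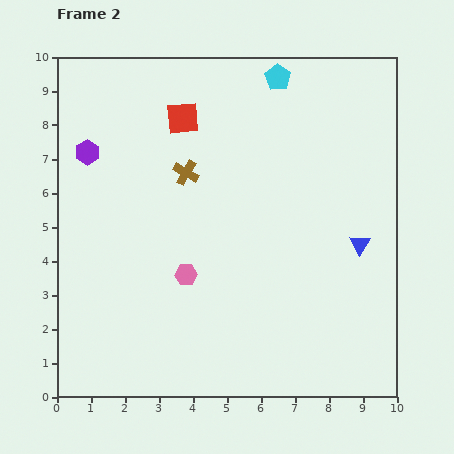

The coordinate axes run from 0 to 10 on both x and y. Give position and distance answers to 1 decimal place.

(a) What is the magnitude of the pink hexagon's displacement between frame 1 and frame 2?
1.7

The pink hexagon moved from (2.4, 4.5) to (3.8, 3.6), a distance of √(1.4² + 0.9²) ≈ 1.7.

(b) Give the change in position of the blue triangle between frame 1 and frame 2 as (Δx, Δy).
(0.7, 1.9)

The blue triangle was at (8.2, 2.6) in frame 1 and (8.9, 4.5) in frame 2.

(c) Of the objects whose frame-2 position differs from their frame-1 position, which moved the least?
the purple hexagon

(moved 1.4)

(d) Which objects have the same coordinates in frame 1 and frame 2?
none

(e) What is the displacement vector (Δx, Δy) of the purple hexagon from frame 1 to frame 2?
(-0.1, -1.4)

The purple hexagon was at (1.0, 8.6) in frame 1 and (0.9, 7.2) in frame 2.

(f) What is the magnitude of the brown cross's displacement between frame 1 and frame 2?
3.2

The brown cross moved from (0.9, 5.2) to (3.8, 6.6), a distance of √(2.9² + 1.4²) ≈ 3.2.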